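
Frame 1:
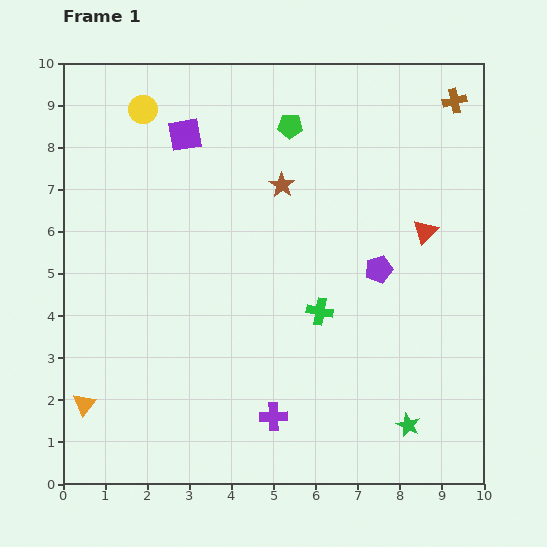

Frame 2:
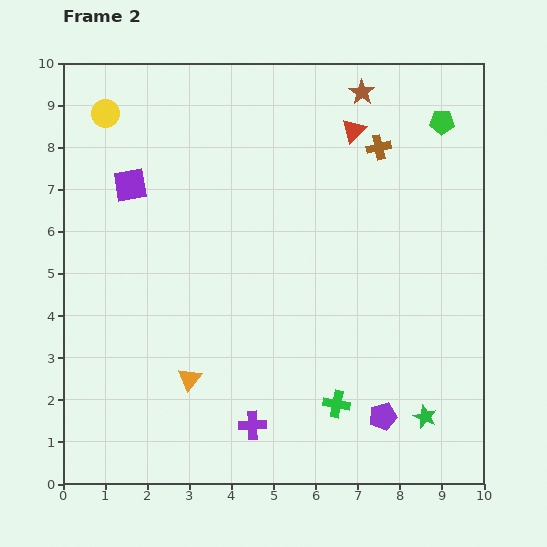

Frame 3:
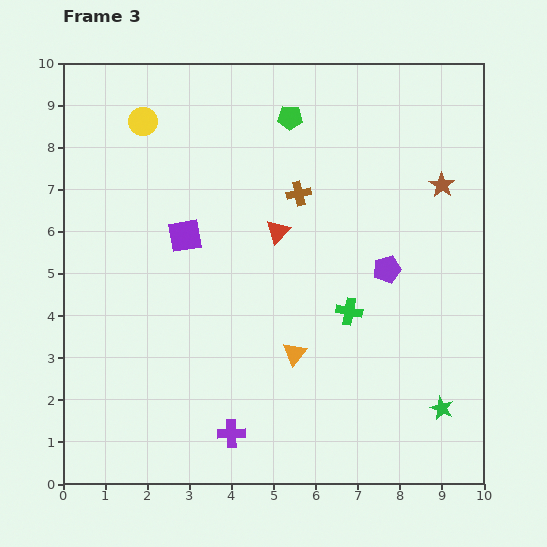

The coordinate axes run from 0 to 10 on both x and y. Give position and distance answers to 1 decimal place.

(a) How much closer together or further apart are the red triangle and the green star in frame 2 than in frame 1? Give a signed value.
+2.4

Distance in frame 1: 4.6. Distance in frame 2: 7.0.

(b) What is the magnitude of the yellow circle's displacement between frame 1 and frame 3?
0.3

The yellow circle moved from (1.9, 8.9) to (1.9, 8.6), a distance of √(0.0² + 0.3²) ≈ 0.3.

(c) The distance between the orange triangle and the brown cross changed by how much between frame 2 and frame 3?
-3.3

Distance in frame 2: 7.1. Distance in frame 3: 3.8.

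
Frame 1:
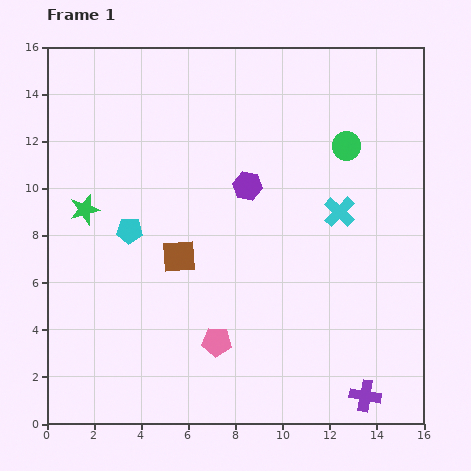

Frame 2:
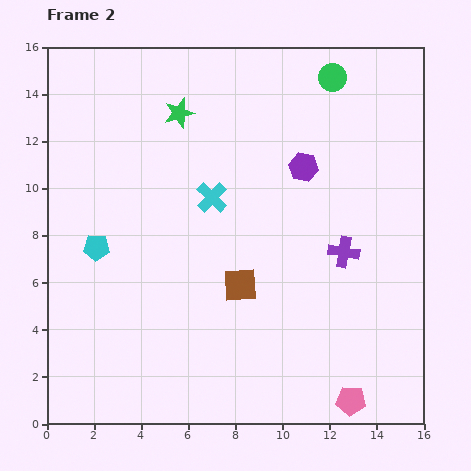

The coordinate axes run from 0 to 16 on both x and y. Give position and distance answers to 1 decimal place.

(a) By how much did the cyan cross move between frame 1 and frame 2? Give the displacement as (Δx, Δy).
(-5.4, 0.6)

The cyan cross was at (12.4, 9.0) in frame 1 and (7.0, 9.6) in frame 2.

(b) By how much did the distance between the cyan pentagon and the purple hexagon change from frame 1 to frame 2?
+4.1

Distance in frame 1: 5.3. Distance in frame 2: 9.4.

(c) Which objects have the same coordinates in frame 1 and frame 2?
none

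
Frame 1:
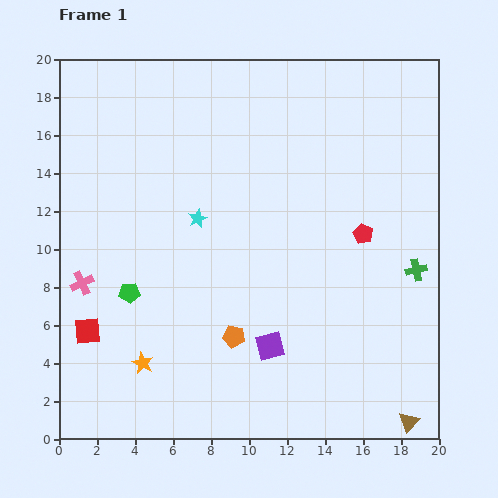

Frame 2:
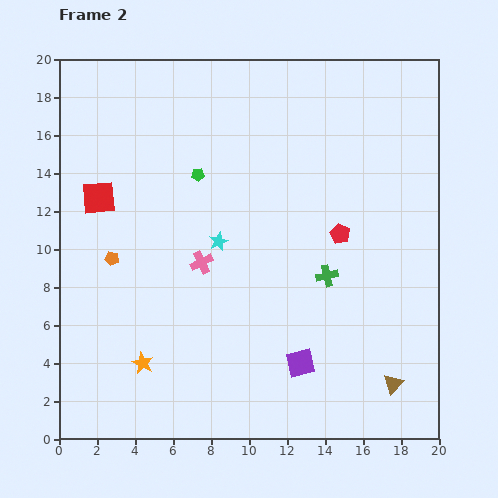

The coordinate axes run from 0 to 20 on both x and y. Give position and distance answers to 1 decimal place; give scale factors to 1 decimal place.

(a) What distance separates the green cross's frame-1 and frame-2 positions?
4.7

The green cross moved from (18.8, 8.9) to (14.1, 8.6), a distance of √(4.7² + 0.3²) ≈ 4.7.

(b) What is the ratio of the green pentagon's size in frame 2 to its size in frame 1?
0.6×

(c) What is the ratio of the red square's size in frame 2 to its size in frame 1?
1.3×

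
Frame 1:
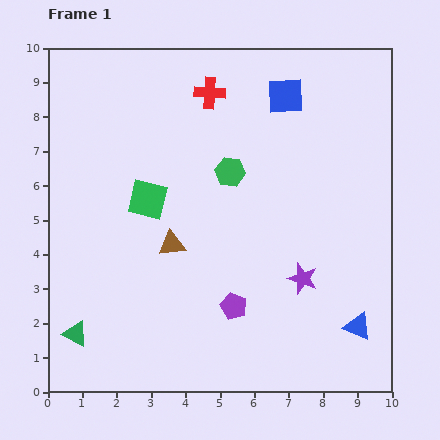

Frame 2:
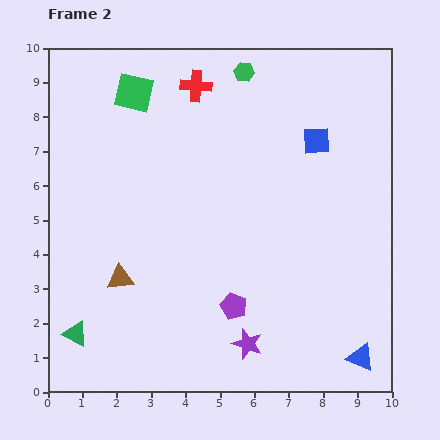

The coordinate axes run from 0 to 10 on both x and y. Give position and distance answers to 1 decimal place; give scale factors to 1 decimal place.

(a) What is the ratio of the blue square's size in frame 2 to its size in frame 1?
0.8×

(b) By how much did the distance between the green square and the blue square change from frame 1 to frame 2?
+0.5

Distance in frame 1: 5.0. Distance in frame 2: 5.5.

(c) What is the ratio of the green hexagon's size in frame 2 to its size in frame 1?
0.6×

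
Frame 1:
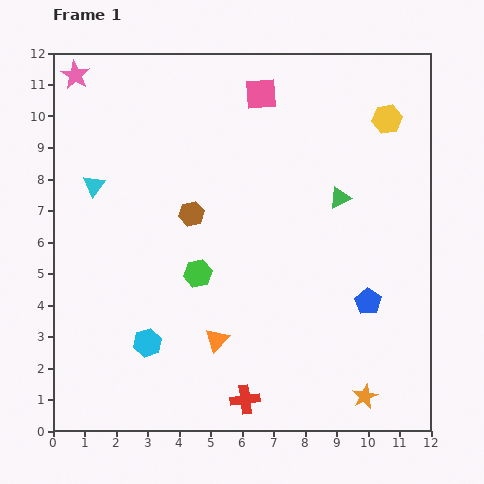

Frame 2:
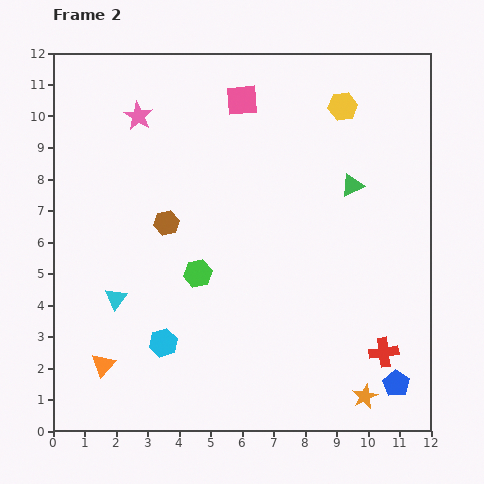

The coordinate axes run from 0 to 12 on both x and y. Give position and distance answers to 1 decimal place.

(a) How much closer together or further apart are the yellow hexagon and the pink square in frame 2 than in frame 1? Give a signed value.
-0.9

Distance in frame 1: 4.1. Distance in frame 2: 3.2.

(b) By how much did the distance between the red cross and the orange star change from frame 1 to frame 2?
-2.3

Distance in frame 1: 3.8. Distance in frame 2: 1.5.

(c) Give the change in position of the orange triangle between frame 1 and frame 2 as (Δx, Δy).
(-3.6, -0.8)

The orange triangle was at (5.2, 2.9) in frame 1 and (1.6, 2.1) in frame 2.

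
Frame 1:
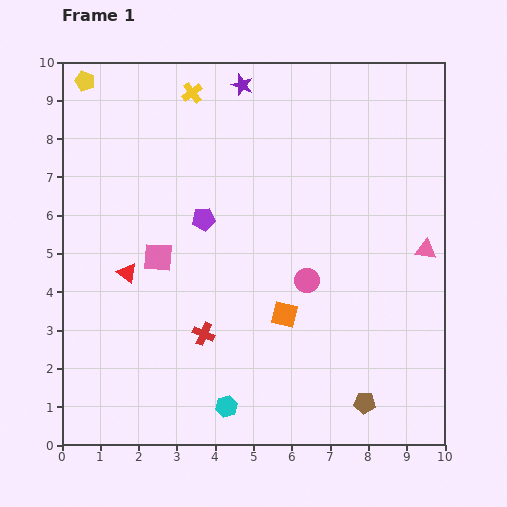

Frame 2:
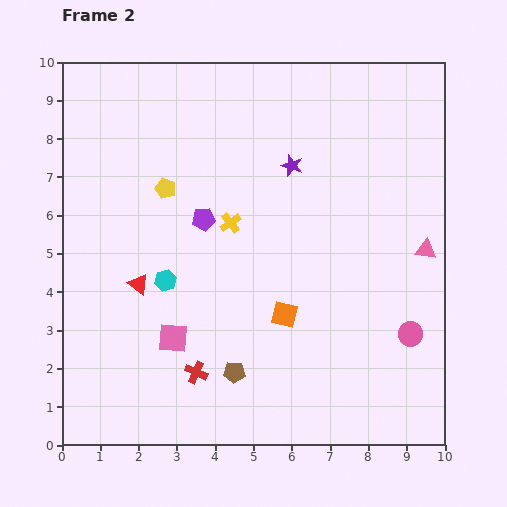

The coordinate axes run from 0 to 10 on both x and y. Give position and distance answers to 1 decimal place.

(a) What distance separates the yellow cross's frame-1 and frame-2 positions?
3.5

The yellow cross moved from (3.4, 9.2) to (4.4, 5.8), a distance of √(1.0² + 3.4²) ≈ 3.5.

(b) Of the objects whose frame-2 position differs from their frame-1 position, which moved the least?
the red triangle

(moved 0.4)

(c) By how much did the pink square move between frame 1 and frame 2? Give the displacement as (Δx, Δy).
(0.4, -2.1)

The pink square was at (2.5, 4.9) in frame 1 and (2.9, 2.8) in frame 2.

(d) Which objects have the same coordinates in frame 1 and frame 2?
the pink triangle, the purple pentagon, the orange square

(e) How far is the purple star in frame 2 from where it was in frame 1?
2.5

The purple star moved from (4.7, 9.4) to (6.0, 7.3), a distance of √(1.3² + 2.1²) ≈ 2.5.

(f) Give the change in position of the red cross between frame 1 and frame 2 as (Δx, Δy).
(-0.2, -1.0)

The red cross was at (3.7, 2.9) in frame 1 and (3.5, 1.9) in frame 2.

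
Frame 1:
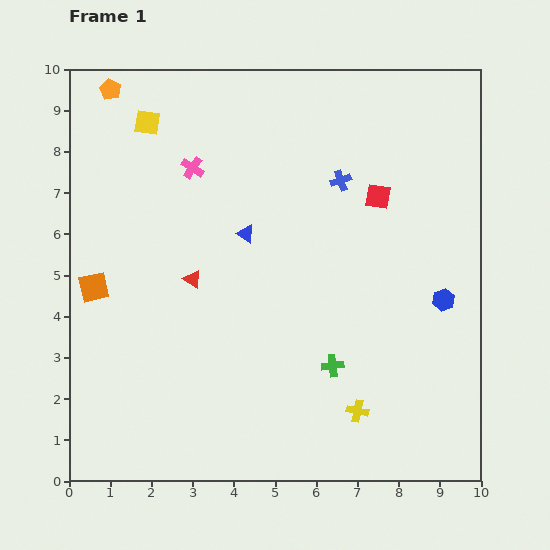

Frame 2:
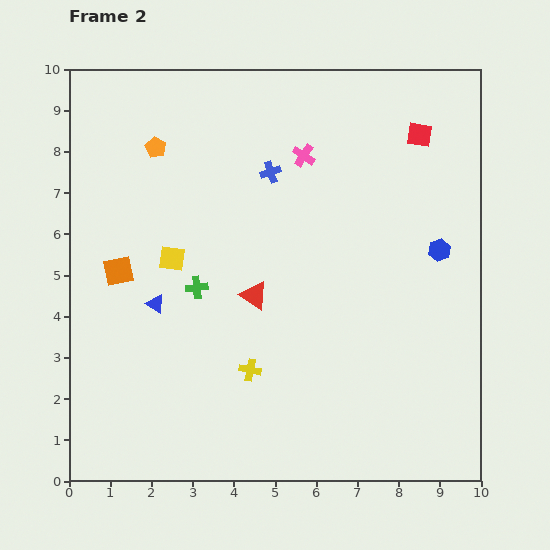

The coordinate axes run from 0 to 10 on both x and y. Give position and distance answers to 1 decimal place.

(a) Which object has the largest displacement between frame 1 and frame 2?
the green cross

(moved 3.8; next 3.4)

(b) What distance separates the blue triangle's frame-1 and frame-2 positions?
2.8

The blue triangle moved from (4.3, 6.0) to (2.1, 4.3), a distance of √(2.2² + 1.7²) ≈ 2.8.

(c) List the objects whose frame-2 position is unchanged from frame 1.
none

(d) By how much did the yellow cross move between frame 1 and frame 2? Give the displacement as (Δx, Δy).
(-2.6, 1.0)

The yellow cross was at (7.0, 1.7) in frame 1 and (4.4, 2.7) in frame 2.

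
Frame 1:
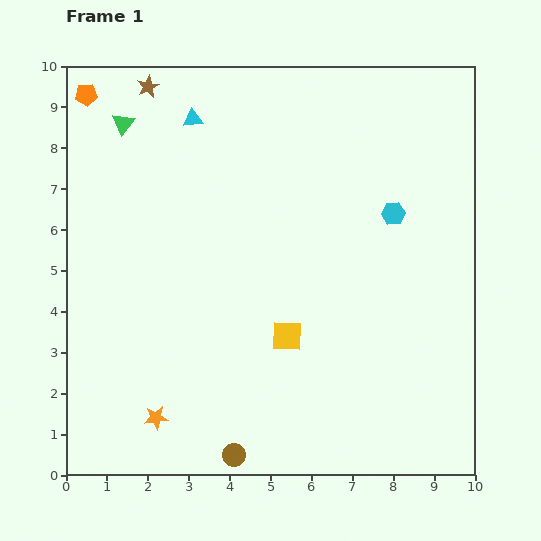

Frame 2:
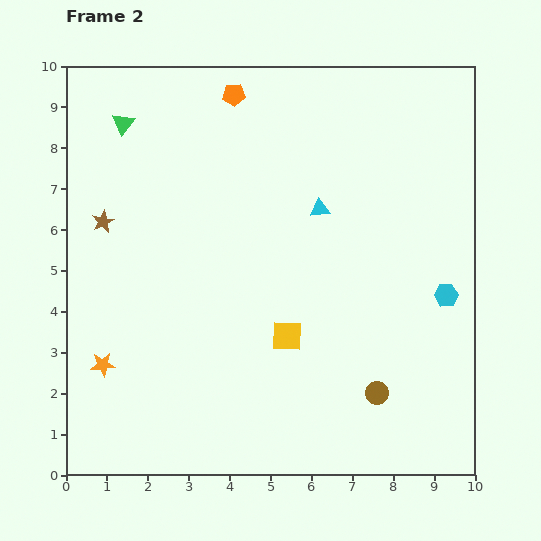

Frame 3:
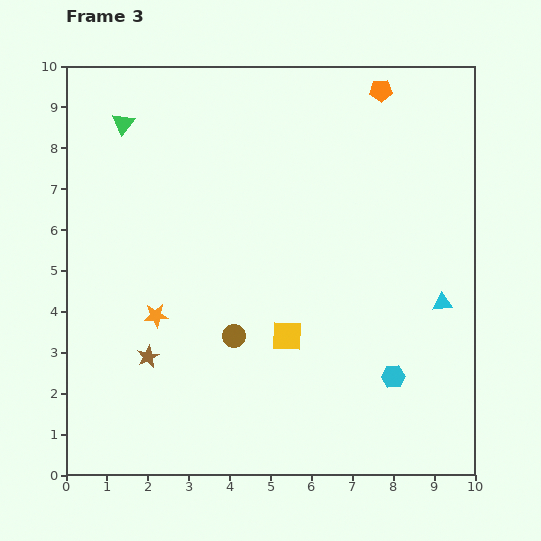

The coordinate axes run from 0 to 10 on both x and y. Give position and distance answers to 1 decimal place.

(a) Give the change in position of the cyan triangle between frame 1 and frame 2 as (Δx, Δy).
(3.1, -2.2)

The cyan triangle was at (3.1, 8.7) in frame 1 and (6.2, 6.5) in frame 2.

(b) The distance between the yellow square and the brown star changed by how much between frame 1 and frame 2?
-1.7

Distance in frame 1: 7.0. Distance in frame 2: 5.3.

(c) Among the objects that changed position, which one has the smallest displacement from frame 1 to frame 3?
the orange star

(moved 2.5)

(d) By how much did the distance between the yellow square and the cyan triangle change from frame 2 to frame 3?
+0.7

Distance in frame 2: 3.2. Distance in frame 3: 3.9.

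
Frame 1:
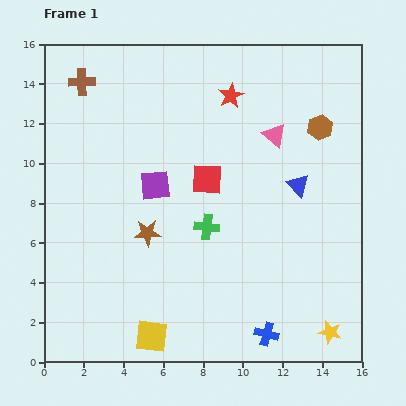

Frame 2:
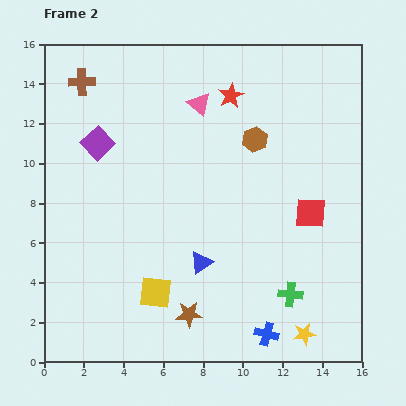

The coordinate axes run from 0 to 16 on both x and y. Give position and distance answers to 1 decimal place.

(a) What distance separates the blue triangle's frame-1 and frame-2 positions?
6.3

The blue triangle moved from (12.8, 8.9) to (7.9, 5.0), a distance of √(4.9² + 3.9²) ≈ 6.3.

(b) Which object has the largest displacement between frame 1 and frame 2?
the blue triangle

(moved 6.3; next 5.5)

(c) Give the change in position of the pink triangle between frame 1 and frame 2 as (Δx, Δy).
(-3.8, 1.6)

The pink triangle was at (11.6, 11.4) in frame 1 and (7.8, 13.0) in frame 2.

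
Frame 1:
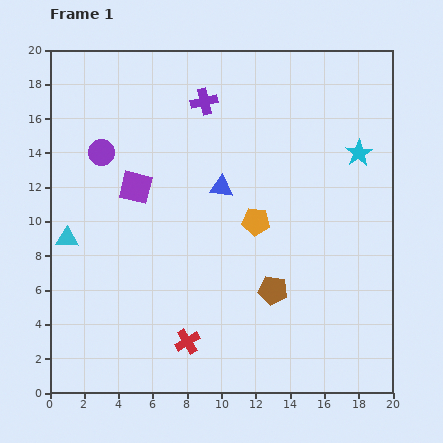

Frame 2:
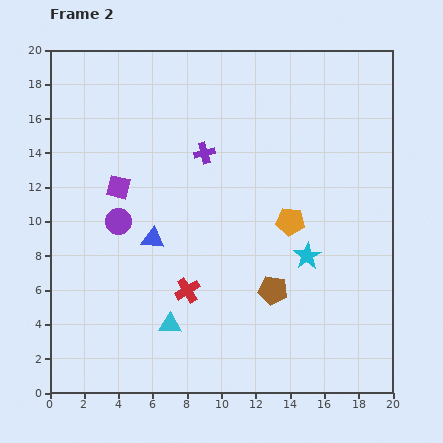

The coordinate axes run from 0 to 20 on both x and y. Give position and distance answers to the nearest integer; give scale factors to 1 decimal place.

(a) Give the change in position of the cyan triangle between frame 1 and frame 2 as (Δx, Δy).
(6, -5)

The cyan triangle was at (1, 9) in frame 1 and (7, 4) in frame 2.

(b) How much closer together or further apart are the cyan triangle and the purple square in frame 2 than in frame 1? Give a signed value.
+4

Distance in frame 1: 5. Distance in frame 2: 9.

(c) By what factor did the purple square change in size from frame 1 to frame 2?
0.7×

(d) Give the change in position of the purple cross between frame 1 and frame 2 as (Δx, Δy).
(0, -3)

The purple cross was at (9, 17) in frame 1 and (9, 14) in frame 2.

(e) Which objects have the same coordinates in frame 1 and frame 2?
the brown pentagon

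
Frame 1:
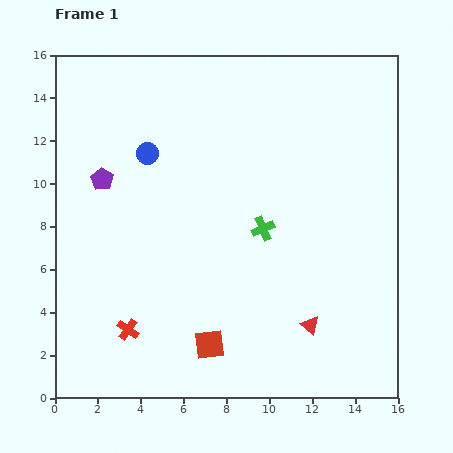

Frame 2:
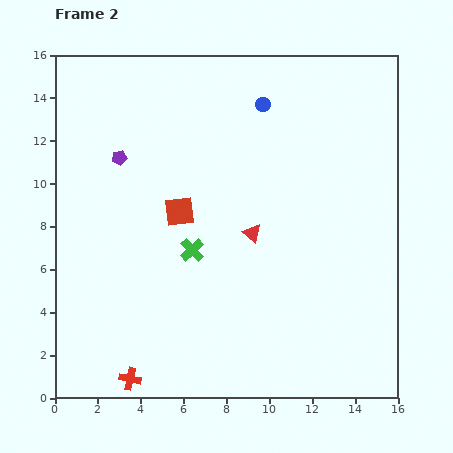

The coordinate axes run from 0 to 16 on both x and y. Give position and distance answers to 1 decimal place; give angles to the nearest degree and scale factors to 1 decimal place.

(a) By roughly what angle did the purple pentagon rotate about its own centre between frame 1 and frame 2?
29° clockwise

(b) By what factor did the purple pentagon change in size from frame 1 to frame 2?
0.7×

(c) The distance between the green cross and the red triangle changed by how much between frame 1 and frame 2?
-2.1

Distance in frame 1: 5.0. Distance in frame 2: 2.9.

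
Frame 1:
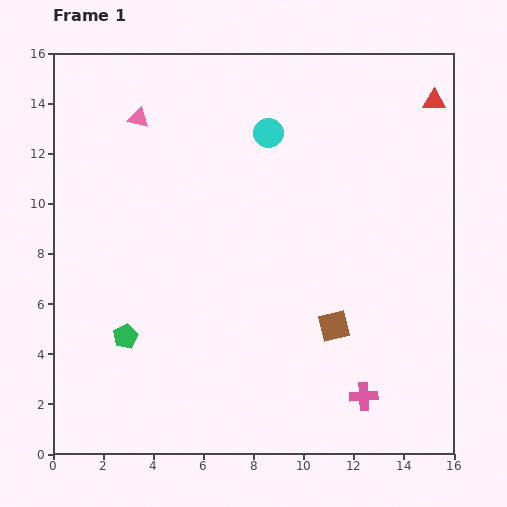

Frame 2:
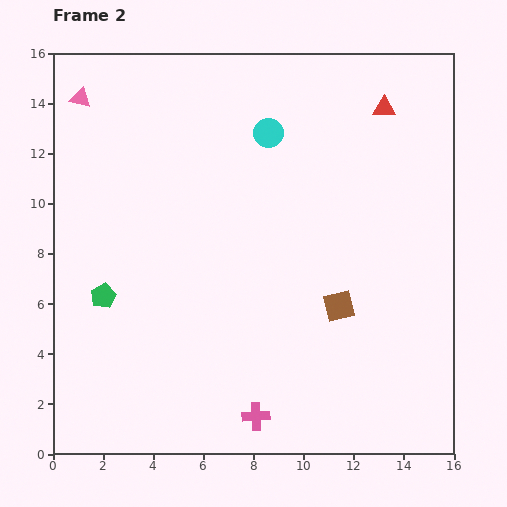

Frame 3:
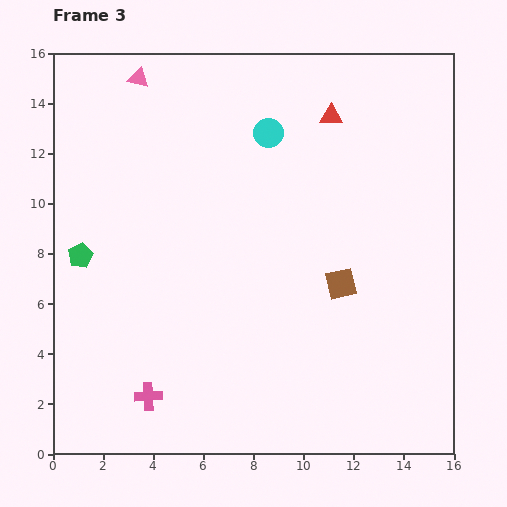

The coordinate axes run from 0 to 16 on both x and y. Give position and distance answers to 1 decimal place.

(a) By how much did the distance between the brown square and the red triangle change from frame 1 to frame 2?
-1.7

Distance in frame 1: 9.8. Distance in frame 2: 8.1.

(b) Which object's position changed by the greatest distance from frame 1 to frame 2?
the pink cross

(moved 4.4; next 2.4)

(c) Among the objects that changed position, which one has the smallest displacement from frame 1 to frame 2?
the brown square

(moved 0.8)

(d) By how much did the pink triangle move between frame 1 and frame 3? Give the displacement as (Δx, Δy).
(0.0, 1.6)

The pink triangle was at (3.4, 13.4) in frame 1 and (3.4, 15.0) in frame 3.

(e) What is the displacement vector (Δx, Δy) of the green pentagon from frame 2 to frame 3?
(-0.9, 1.6)

The green pentagon was at (2.0, 6.3) in frame 2 and (1.1, 7.9) in frame 3.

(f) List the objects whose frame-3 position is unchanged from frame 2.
the cyan circle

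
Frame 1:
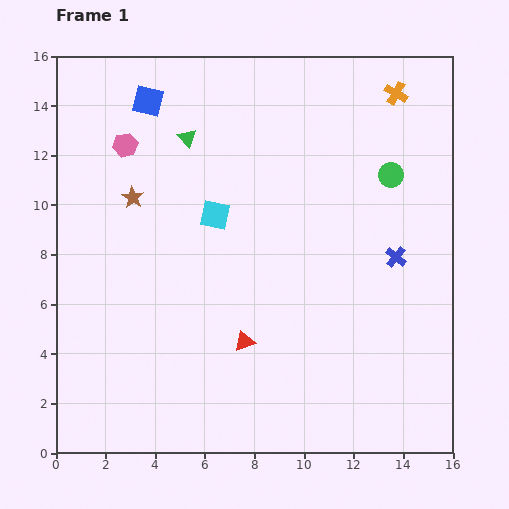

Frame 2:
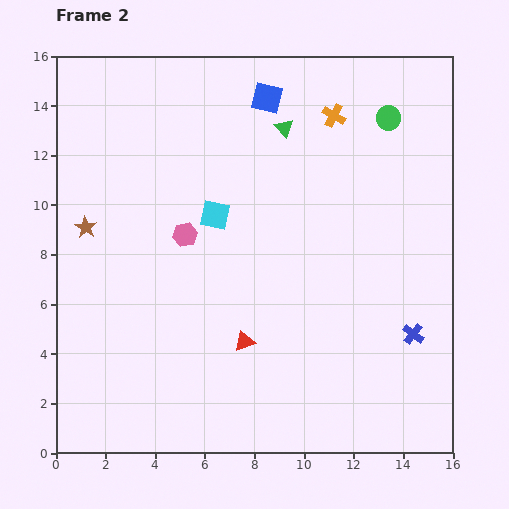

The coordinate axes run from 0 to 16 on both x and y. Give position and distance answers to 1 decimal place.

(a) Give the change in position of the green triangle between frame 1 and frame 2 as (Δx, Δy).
(3.9, 0.4)

The green triangle was at (5.3, 12.7) in frame 1 and (9.2, 13.1) in frame 2.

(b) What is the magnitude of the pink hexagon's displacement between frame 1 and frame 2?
4.3

The pink hexagon moved from (2.8, 12.4) to (5.2, 8.8), a distance of √(2.4² + 3.6²) ≈ 4.3.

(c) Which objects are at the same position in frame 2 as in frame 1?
the cyan square, the red triangle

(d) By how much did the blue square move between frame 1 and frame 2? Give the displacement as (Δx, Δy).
(4.8, 0.1)

The blue square was at (3.7, 14.2) in frame 1 and (8.5, 14.3) in frame 2.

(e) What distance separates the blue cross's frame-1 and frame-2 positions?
3.2

The blue cross moved from (13.7, 7.9) to (14.4, 4.8), a distance of √(0.7² + 3.1²) ≈ 3.2.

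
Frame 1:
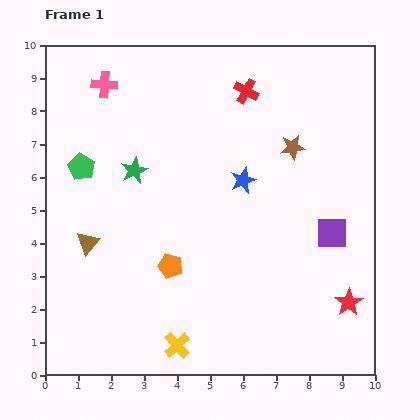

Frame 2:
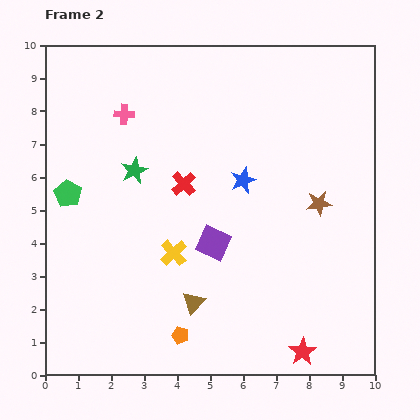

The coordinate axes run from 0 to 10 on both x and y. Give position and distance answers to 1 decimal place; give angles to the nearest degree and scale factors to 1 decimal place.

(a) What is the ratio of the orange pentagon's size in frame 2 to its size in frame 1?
0.7×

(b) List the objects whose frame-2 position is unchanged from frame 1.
the blue star, the green star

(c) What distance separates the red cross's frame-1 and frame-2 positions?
3.4

The red cross moved from (6.1, 8.6) to (4.2, 5.8), a distance of √(1.9² + 2.8²) ≈ 3.4.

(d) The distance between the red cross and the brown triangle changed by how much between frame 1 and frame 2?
-3.0

Distance in frame 1: 6.6. Distance in frame 2: 3.6.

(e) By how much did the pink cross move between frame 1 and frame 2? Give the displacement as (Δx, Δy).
(0.6, -0.9)

The pink cross was at (1.8, 8.8) in frame 1 and (2.4, 7.9) in frame 2.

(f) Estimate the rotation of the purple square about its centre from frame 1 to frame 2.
25° clockwise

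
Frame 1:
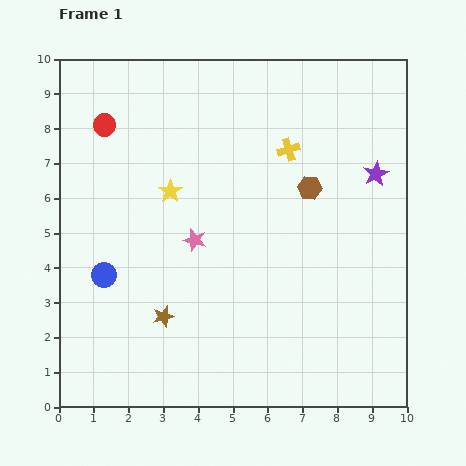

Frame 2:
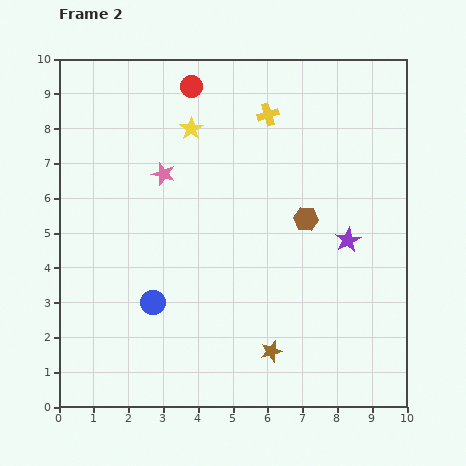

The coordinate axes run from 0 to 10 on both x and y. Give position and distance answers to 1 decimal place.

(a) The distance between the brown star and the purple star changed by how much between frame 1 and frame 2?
-3.4

Distance in frame 1: 7.3. Distance in frame 2: 3.9.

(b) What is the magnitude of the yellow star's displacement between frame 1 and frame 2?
1.9

The yellow star moved from (3.2, 6.2) to (3.8, 8.0), a distance of √(0.6² + 1.8²) ≈ 1.9.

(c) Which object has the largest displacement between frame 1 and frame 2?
the brown star

(moved 3.3; next 2.7)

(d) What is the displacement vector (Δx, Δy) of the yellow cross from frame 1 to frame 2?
(-0.6, 1.0)

The yellow cross was at (6.6, 7.4) in frame 1 and (6.0, 8.4) in frame 2.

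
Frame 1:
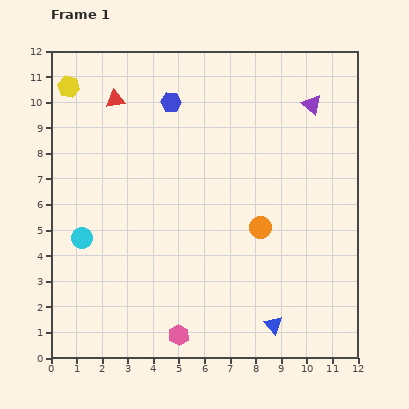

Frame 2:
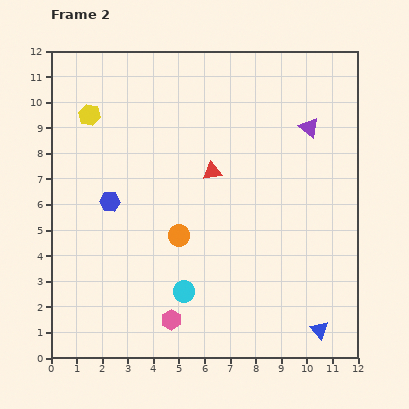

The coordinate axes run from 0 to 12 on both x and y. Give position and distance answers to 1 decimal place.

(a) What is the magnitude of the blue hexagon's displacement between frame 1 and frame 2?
4.6

The blue hexagon moved from (4.7, 10.0) to (2.3, 6.1), a distance of √(2.4² + 3.9²) ≈ 4.6.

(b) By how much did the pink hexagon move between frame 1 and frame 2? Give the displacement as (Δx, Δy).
(-0.3, 0.6)

The pink hexagon was at (5.0, 0.9) in frame 1 and (4.7, 1.5) in frame 2.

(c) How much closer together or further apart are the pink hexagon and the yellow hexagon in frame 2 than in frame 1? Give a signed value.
-2.0

Distance in frame 1: 10.6. Distance in frame 2: 8.6.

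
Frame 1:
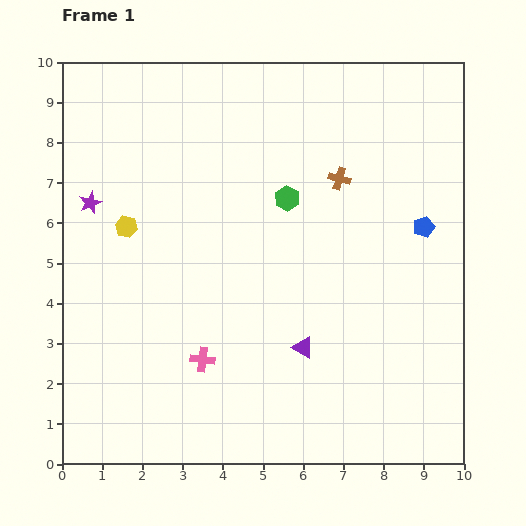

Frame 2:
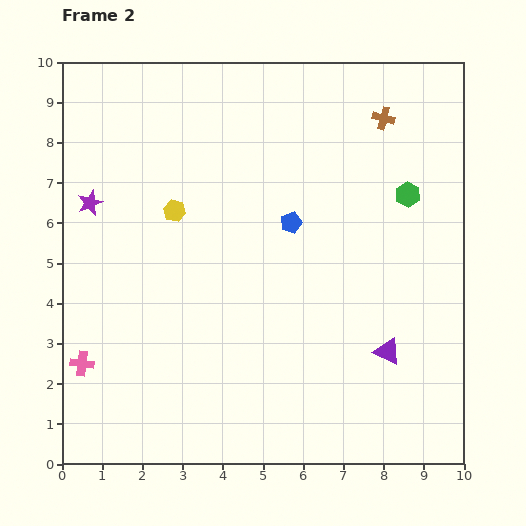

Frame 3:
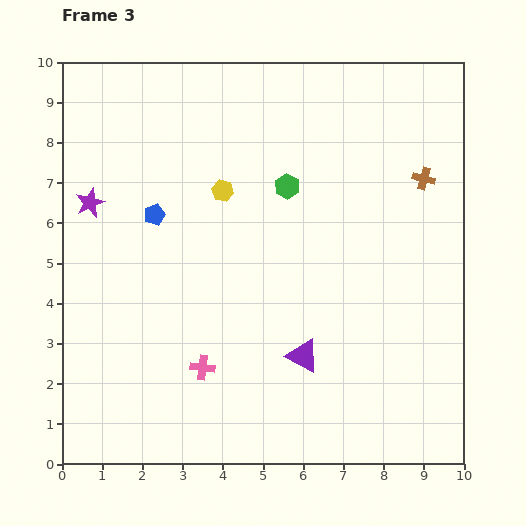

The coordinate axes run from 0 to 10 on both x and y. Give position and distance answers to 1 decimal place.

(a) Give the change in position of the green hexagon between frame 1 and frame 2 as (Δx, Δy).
(3.0, 0.1)

The green hexagon was at (5.6, 6.6) in frame 1 and (8.6, 6.7) in frame 2.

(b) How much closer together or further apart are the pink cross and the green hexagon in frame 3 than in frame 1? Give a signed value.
+0.5

Distance in frame 1: 4.5. Distance in frame 3: 5.0.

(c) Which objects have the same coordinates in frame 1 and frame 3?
the purple star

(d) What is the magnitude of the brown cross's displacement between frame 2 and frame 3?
1.8

The brown cross moved from (8.0, 8.6) to (9.0, 7.1), a distance of √(1.0² + 1.5²) ≈ 1.8.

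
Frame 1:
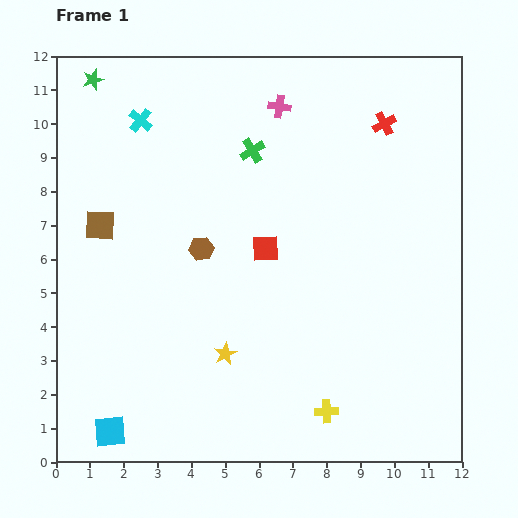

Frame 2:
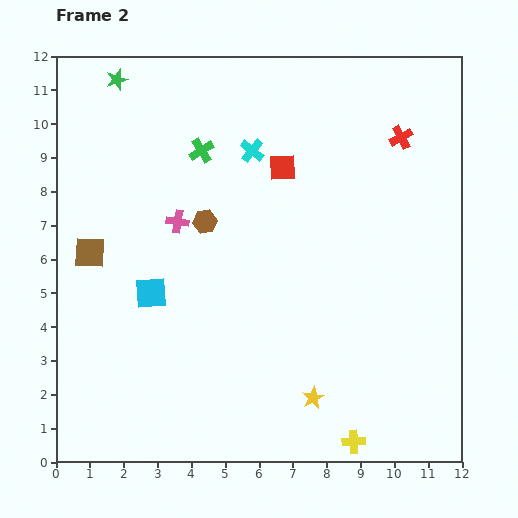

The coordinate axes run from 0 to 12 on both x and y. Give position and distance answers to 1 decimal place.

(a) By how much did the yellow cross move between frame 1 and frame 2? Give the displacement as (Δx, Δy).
(0.8, -0.9)

The yellow cross was at (8.0, 1.5) in frame 1 and (8.8, 0.6) in frame 2.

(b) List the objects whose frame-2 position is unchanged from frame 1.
none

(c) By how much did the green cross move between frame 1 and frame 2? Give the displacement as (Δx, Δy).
(-1.5, 0.0)

The green cross was at (5.8, 9.2) in frame 1 and (4.3, 9.2) in frame 2.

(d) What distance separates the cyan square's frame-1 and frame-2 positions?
4.3

The cyan square moved from (1.6, 0.9) to (2.8, 5.0), a distance of √(1.2² + 4.1²) ≈ 4.3.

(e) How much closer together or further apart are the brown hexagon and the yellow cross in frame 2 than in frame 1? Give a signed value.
+1.7

Distance in frame 1: 6.1. Distance in frame 2: 7.8.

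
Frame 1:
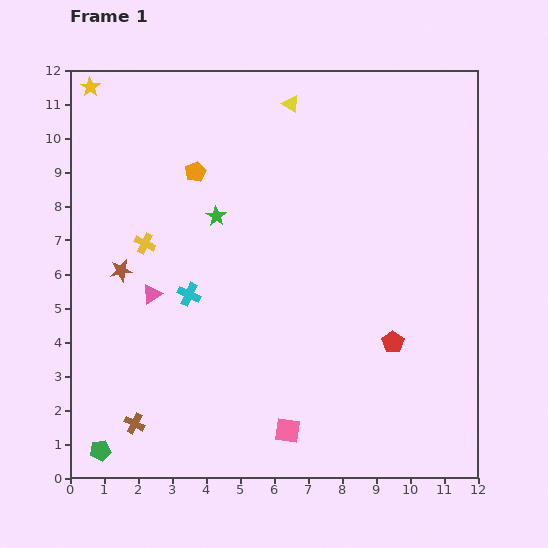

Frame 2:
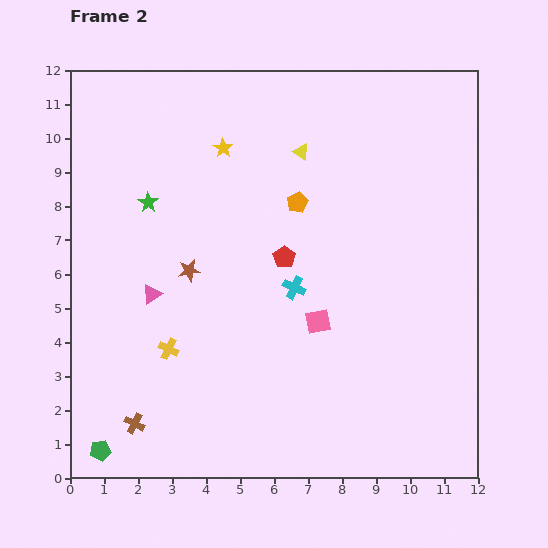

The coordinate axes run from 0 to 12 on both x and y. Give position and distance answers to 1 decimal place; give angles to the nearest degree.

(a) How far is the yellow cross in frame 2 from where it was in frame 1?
3.2

The yellow cross moved from (2.2, 6.9) to (2.9, 3.8), a distance of √(0.7² + 3.1²) ≈ 3.2.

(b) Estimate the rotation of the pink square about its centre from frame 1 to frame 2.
20° counter-clockwise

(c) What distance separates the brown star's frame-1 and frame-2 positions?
2.0

The brown star moved from (1.5, 6.1) to (3.5, 6.1), a distance of √(2.0² + 0.0²) ≈ 2.0.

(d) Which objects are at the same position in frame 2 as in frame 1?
the brown cross, the green pentagon, the pink triangle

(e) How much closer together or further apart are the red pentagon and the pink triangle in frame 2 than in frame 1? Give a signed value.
-3.1

Distance in frame 1: 7.2. Distance in frame 2: 4.1.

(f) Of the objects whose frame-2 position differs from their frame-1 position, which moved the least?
the yellow triangle

(moved 1.4)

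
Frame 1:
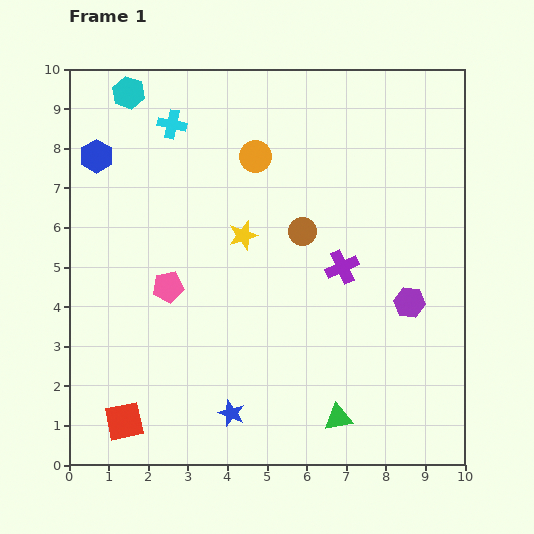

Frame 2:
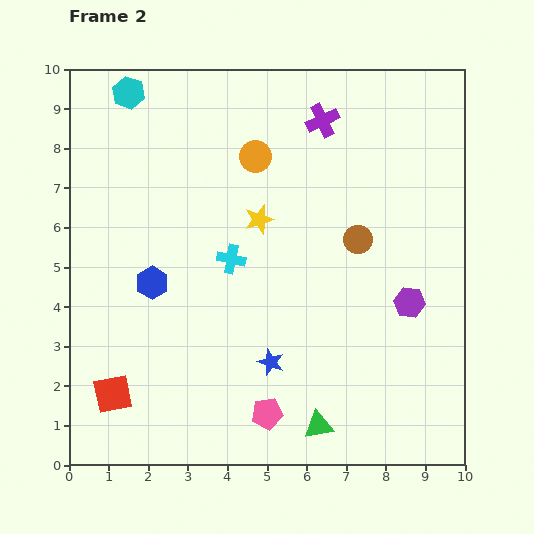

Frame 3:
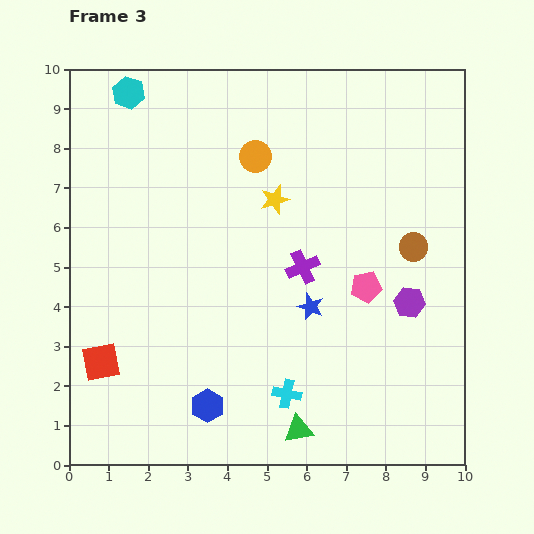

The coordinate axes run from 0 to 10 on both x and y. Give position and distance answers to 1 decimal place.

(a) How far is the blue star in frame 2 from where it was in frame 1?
1.6

The blue star moved from (4.1, 1.3) to (5.1, 2.6), a distance of √(1.0² + 1.3²) ≈ 1.6.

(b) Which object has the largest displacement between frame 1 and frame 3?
the cyan cross

(moved 7.4; next 6.9)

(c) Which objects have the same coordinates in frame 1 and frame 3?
the purple hexagon, the cyan hexagon, the orange circle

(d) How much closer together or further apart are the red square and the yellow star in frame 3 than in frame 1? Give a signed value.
+0.4

Distance in frame 1: 5.6. Distance in frame 3: 6.0.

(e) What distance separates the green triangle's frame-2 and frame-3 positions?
0.5

The green triangle moved from (6.3, 1.0) to (5.8, 0.9), a distance of √(0.5² + 0.1²) ≈ 0.5.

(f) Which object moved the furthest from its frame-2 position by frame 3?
the pink pentagon

(moved 4.1; next 3.7)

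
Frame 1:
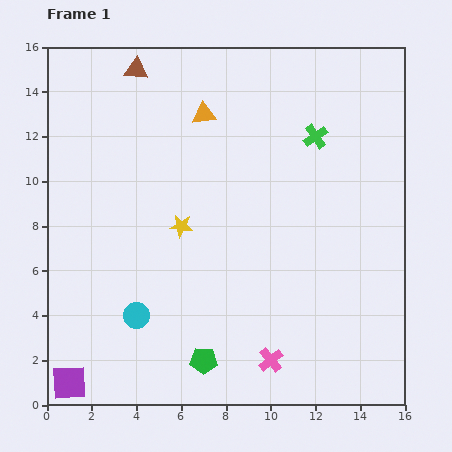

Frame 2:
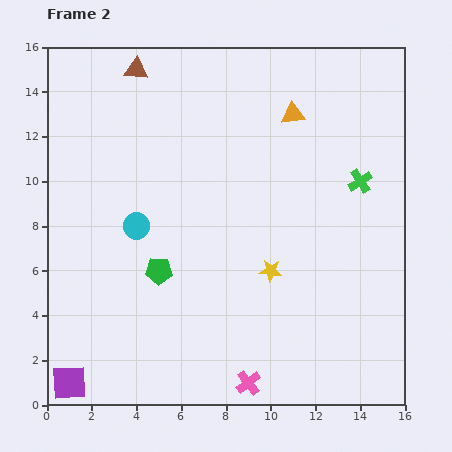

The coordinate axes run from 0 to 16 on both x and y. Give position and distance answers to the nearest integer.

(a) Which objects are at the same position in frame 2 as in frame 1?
the brown triangle, the purple square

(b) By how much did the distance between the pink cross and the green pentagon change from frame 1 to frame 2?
+3

Distance in frame 1: 3. Distance in frame 2: 6.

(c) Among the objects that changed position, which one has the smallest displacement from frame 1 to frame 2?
the pink cross

(moved 1)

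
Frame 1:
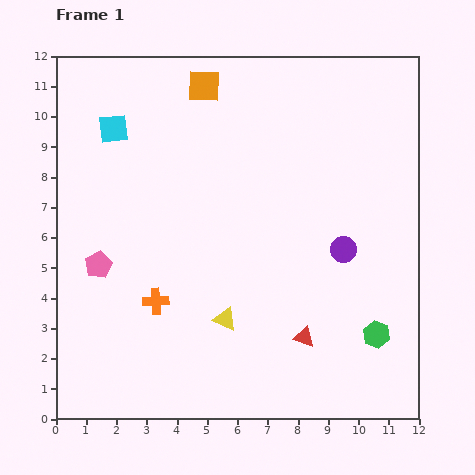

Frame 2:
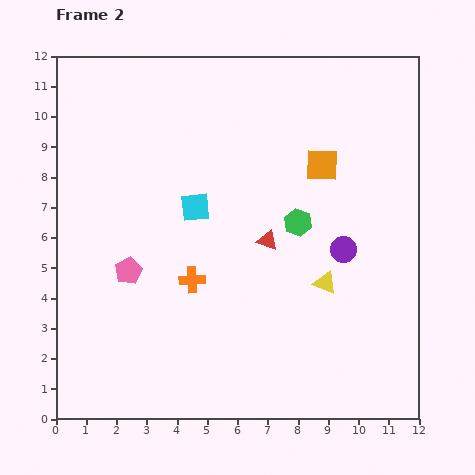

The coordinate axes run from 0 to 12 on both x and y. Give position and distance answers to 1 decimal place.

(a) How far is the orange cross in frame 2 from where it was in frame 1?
1.4

The orange cross moved from (3.3, 3.9) to (4.5, 4.6), a distance of √(1.2² + 0.7²) ≈ 1.4.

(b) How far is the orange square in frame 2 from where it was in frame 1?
4.7

The orange square moved from (4.9, 11.0) to (8.8, 8.4), a distance of √(3.9² + 2.6²) ≈ 4.7.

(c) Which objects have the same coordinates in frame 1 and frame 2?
the purple circle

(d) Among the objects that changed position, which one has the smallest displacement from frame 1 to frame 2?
the pink pentagon

(moved 1.0)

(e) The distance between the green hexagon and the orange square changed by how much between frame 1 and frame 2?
-7.9

Distance in frame 1: 10.0. Distance in frame 2: 2.1.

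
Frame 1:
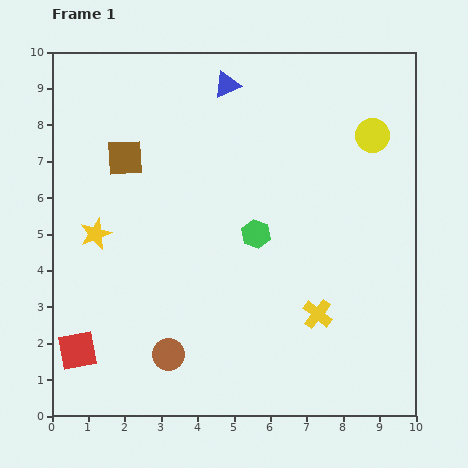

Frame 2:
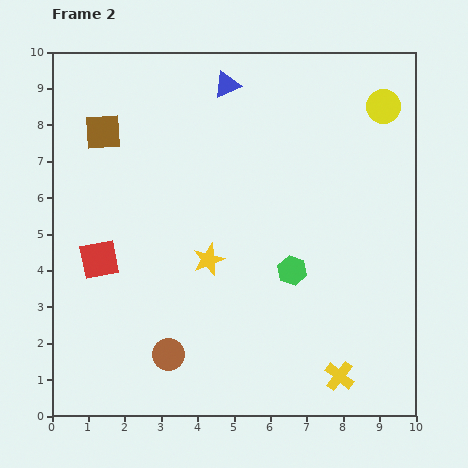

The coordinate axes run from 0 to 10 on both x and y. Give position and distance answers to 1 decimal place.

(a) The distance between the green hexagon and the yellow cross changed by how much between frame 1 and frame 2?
+0.4

Distance in frame 1: 2.8. Distance in frame 2: 3.2.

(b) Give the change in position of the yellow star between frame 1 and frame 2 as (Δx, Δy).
(3.1, -0.7)

The yellow star was at (1.2, 5.0) in frame 1 and (4.3, 4.3) in frame 2.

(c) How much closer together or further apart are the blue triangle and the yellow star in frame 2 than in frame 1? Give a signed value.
-0.7

Distance in frame 1: 5.5. Distance in frame 2: 4.8.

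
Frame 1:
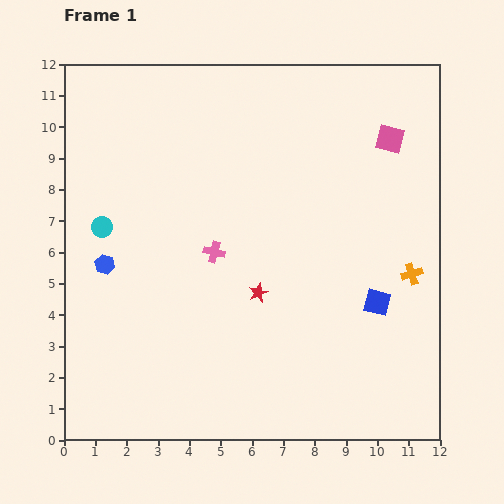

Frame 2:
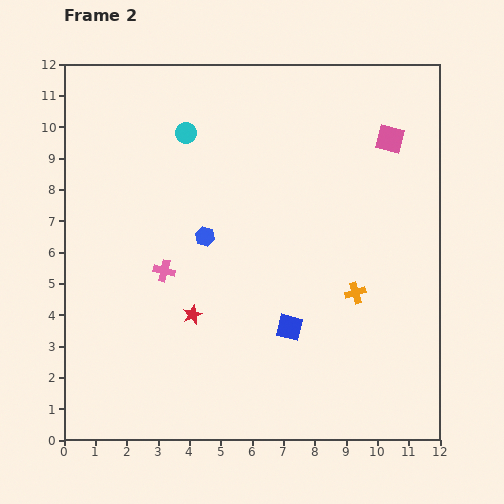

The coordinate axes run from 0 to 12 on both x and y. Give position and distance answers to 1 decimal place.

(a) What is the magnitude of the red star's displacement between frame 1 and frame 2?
2.2

The red star moved from (6.2, 4.7) to (4.1, 4.0), a distance of √(2.1² + 0.7²) ≈ 2.2.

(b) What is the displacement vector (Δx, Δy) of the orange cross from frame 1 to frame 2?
(-1.8, -0.6)

The orange cross was at (11.1, 5.3) in frame 1 and (9.3, 4.7) in frame 2.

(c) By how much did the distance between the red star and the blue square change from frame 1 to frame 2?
-0.7

Distance in frame 1: 3.8. Distance in frame 2: 3.1.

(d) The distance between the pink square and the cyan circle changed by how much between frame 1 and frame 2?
-3.1

Distance in frame 1: 9.6. Distance in frame 2: 6.5.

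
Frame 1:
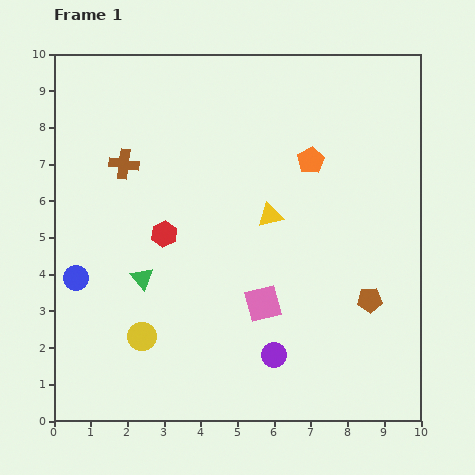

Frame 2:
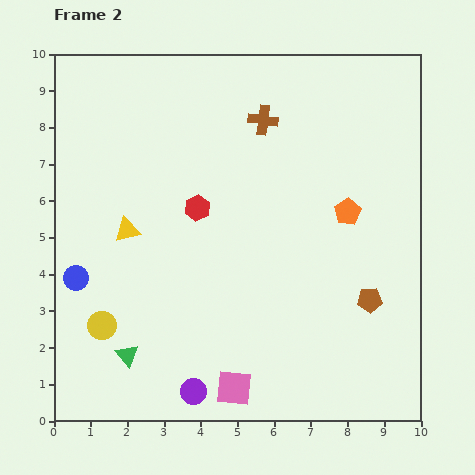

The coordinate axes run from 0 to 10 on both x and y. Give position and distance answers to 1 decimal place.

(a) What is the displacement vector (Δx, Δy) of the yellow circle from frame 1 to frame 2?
(-1.1, 0.3)

The yellow circle was at (2.4, 2.3) in frame 1 and (1.3, 2.6) in frame 2.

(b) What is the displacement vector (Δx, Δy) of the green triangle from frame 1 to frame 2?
(-0.4, -2.1)

The green triangle was at (2.4, 3.9) in frame 1 and (2.0, 1.8) in frame 2.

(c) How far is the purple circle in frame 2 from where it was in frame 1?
2.4

The purple circle moved from (6.0, 1.8) to (3.8, 0.8), a distance of √(2.2² + 1.0²) ≈ 2.4.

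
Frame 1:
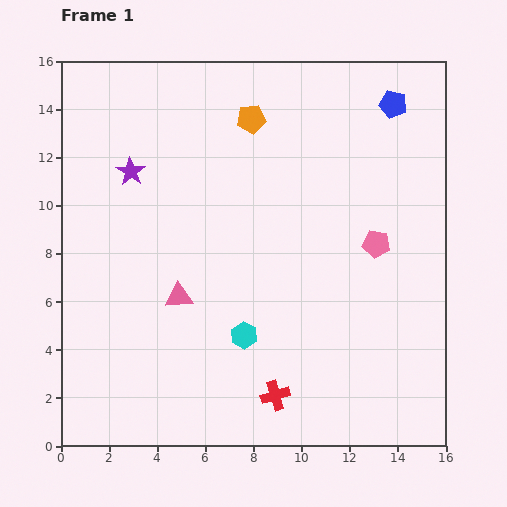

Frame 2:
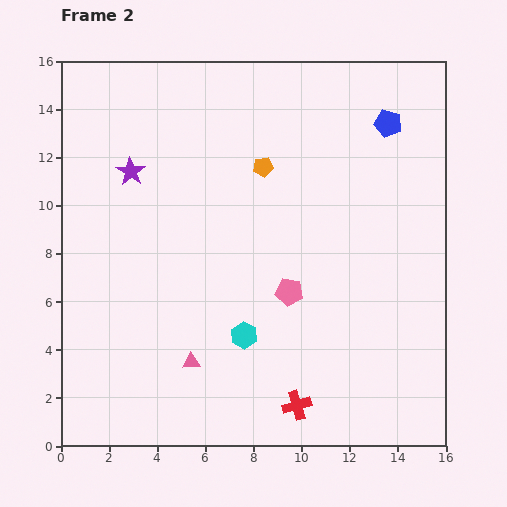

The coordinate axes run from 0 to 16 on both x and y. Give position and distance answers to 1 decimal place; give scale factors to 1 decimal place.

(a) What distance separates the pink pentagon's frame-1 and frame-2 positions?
4.1

The pink pentagon moved from (13.1, 8.4) to (9.5, 6.4), a distance of √(3.6² + 2.0²) ≈ 4.1.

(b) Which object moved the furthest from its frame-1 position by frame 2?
the pink pentagon

(moved 4.1; next 2.7)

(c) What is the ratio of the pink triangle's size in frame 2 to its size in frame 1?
0.7×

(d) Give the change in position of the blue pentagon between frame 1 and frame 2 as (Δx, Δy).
(-0.2, -0.8)

The blue pentagon was at (13.8, 14.2) in frame 1 and (13.6, 13.4) in frame 2.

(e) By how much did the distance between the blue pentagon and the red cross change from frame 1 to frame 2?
-0.8

Distance in frame 1: 13.1. Distance in frame 2: 12.3.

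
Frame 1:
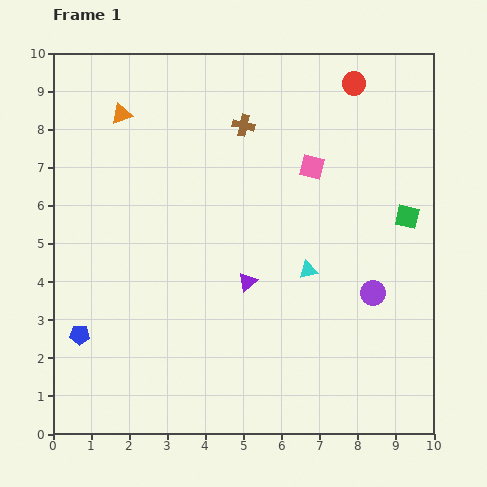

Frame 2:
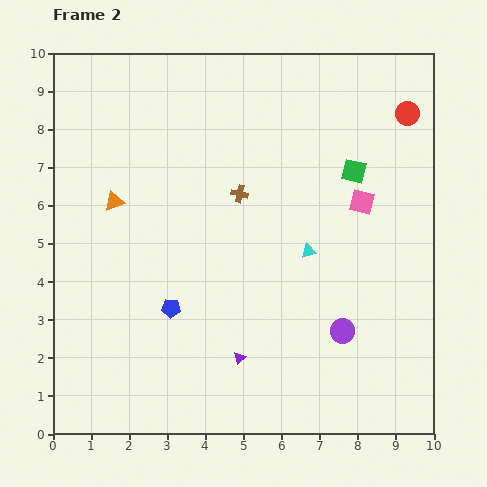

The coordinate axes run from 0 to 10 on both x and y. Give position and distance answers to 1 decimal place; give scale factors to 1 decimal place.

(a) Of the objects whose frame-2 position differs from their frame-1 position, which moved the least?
the cyan triangle

(moved 0.5)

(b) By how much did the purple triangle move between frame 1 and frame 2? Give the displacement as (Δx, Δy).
(-0.2, -2.0)

The purple triangle was at (5.1, 4.0) in frame 1 and (4.9, 2.0) in frame 2.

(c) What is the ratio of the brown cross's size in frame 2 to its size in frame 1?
0.8×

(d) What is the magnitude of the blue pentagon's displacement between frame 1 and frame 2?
2.5

The blue pentagon moved from (0.7, 2.6) to (3.1, 3.3), a distance of √(2.4² + 0.7²) ≈ 2.5.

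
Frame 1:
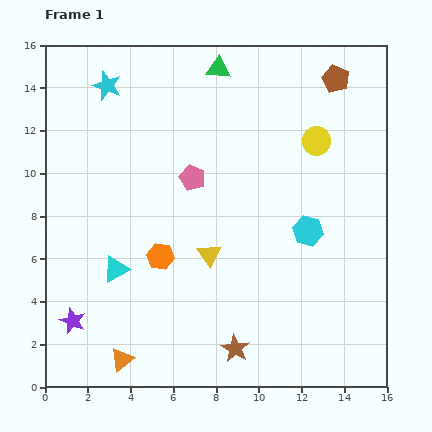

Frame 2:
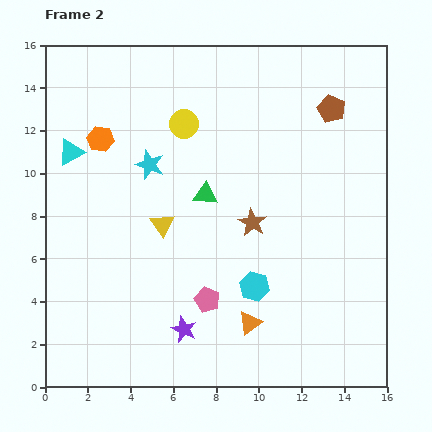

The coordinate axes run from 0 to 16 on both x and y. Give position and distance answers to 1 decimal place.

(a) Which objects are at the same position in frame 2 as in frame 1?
none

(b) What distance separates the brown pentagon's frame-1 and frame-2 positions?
1.4

The brown pentagon moved from (13.6, 14.4) to (13.4, 13.0), a distance of √(0.2² + 1.4²) ≈ 1.4.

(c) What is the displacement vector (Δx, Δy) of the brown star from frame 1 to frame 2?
(0.8, 5.9)

The brown star was at (8.9, 1.8) in frame 1 and (9.7, 7.7) in frame 2.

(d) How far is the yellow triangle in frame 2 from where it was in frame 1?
2.6

The yellow triangle moved from (7.7, 6.2) to (5.5, 7.6), a distance of √(2.2² + 1.4²) ≈ 2.6.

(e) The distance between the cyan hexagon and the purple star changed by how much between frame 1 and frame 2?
-7.9

Distance in frame 1: 11.8. Distance in frame 2: 3.9.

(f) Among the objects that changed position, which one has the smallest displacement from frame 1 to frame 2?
the brown pentagon

(moved 1.4)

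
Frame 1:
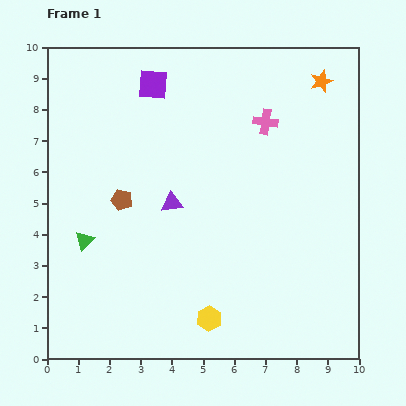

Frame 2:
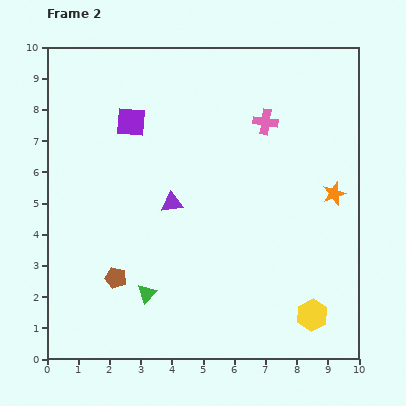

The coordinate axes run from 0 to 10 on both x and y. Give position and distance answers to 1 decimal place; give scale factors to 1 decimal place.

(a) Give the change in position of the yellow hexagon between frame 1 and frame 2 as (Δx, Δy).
(3.3, 0.1)

The yellow hexagon was at (5.2, 1.3) in frame 1 and (8.5, 1.4) in frame 2.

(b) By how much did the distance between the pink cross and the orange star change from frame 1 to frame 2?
+1.0

Distance in frame 1: 2.2. Distance in frame 2: 3.2.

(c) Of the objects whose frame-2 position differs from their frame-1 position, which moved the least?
the purple square

(moved 1.4)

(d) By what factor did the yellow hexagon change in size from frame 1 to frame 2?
1.3×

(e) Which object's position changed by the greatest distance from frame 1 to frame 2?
the orange star

(moved 3.6; next 3.3)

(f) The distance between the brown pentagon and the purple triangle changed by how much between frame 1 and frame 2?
+1.4

Distance in frame 1: 1.6. Distance in frame 2: 3.0.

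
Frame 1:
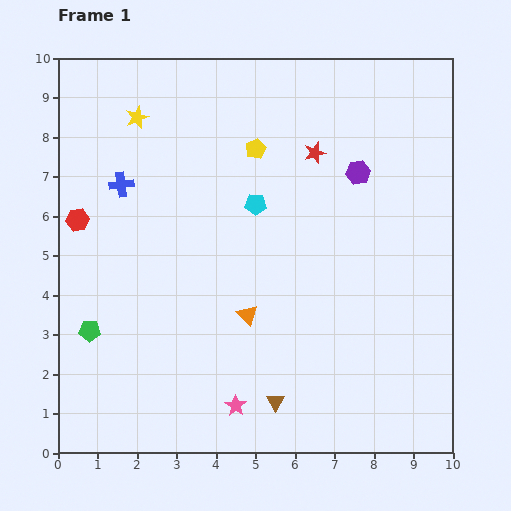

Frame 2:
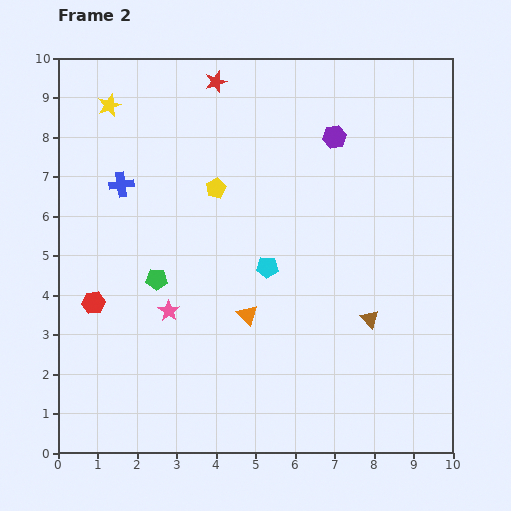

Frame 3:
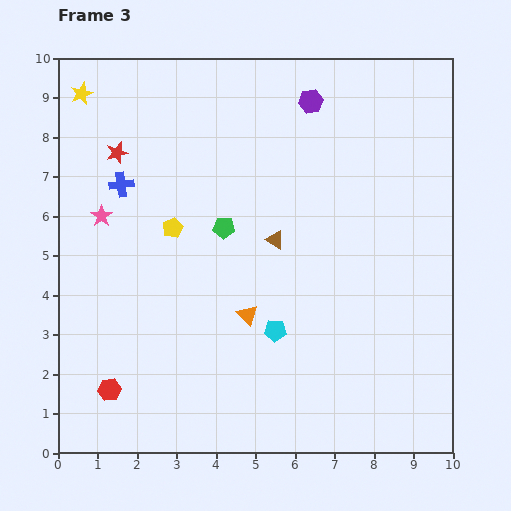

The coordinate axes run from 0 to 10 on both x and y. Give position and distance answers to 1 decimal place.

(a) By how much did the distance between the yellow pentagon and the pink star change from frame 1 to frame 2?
-3.2

Distance in frame 1: 6.5. Distance in frame 2: 3.3.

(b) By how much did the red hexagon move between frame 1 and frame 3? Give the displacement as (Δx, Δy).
(0.8, -4.3)

The red hexagon was at (0.5, 5.9) in frame 1 and (1.3, 1.6) in frame 3.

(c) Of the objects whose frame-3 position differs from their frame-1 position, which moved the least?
the yellow star

(moved 1.5)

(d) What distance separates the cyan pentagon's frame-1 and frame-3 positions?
3.2

The cyan pentagon moved from (5.0, 6.3) to (5.5, 3.1), a distance of √(0.5² + 3.2²) ≈ 3.2.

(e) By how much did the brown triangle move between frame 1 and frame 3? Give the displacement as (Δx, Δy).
(0.0, 4.1)

The brown triangle was at (5.5, 1.3) in frame 1 and (5.5, 5.4) in frame 3.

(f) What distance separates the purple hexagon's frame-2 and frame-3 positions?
1.1

The purple hexagon moved from (7.0, 8.0) to (6.4, 8.9), a distance of √(0.6² + 0.9²) ≈ 1.1.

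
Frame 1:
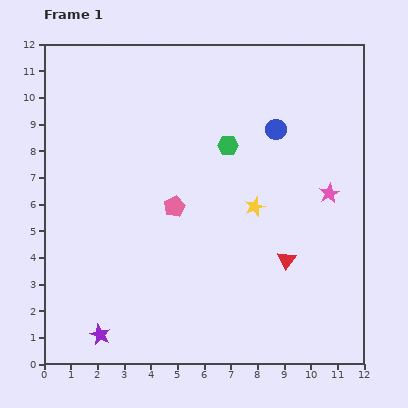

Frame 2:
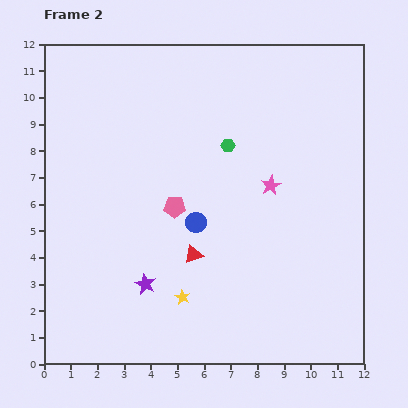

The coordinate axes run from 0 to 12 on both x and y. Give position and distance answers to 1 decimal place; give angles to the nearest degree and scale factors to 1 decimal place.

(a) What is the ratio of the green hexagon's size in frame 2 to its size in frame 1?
0.7×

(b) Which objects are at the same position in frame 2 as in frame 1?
the green hexagon, the pink pentagon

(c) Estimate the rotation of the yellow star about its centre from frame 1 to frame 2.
23° counter-clockwise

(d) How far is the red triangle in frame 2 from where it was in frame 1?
3.5

The red triangle moved from (9.1, 3.9) to (5.6, 4.1), a distance of √(3.5² + 0.2²) ≈ 3.5.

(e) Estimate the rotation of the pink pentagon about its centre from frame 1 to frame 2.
26° clockwise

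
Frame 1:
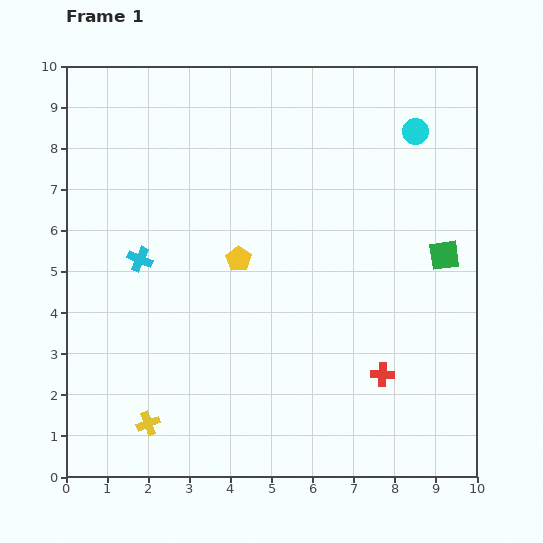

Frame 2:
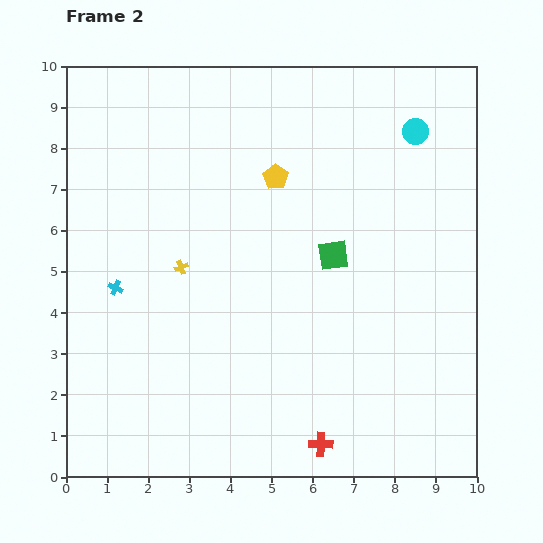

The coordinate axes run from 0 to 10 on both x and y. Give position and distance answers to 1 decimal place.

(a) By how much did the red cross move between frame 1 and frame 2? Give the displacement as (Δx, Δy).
(-1.5, -1.7)

The red cross was at (7.7, 2.5) in frame 1 and (6.2, 0.8) in frame 2.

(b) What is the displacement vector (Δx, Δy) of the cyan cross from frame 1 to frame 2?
(-0.6, -0.7)

The cyan cross was at (1.8, 5.3) in frame 1 and (1.2, 4.6) in frame 2.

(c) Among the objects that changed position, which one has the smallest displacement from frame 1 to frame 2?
the cyan cross

(moved 0.9)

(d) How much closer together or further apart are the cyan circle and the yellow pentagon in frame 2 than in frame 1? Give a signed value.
-1.7

Distance in frame 1: 5.3. Distance in frame 2: 3.6.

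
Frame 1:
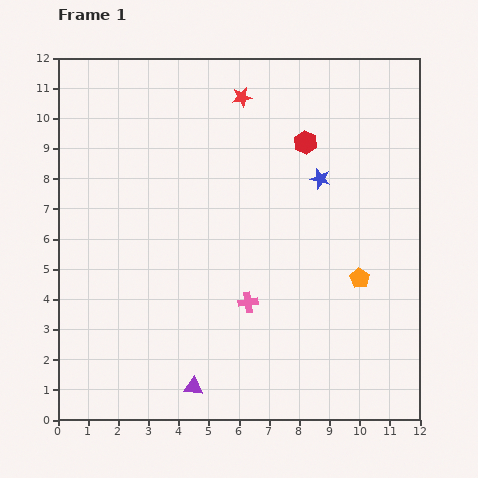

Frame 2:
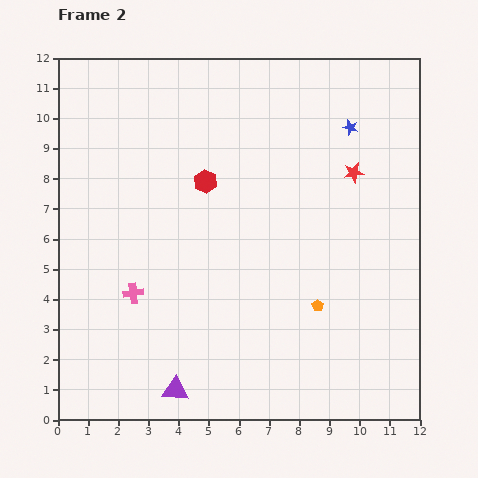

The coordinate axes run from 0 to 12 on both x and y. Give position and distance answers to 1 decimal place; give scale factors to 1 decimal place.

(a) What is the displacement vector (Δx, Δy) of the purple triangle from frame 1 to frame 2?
(-0.6, -0.1)

The purple triangle was at (4.5, 1.1) in frame 1 and (3.9, 1.0) in frame 2.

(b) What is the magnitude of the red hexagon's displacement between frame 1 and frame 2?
3.5

The red hexagon moved from (8.2, 9.2) to (4.9, 7.9), a distance of √(3.3² + 1.3²) ≈ 3.5.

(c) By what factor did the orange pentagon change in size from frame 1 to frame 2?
0.6×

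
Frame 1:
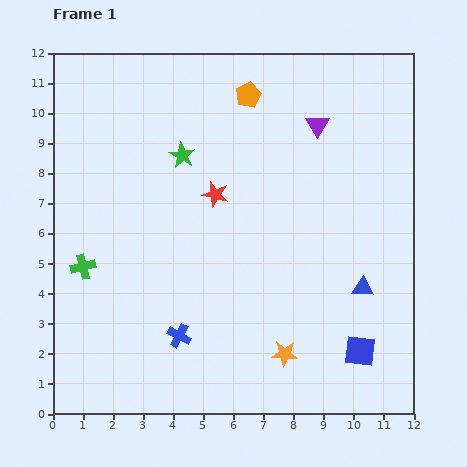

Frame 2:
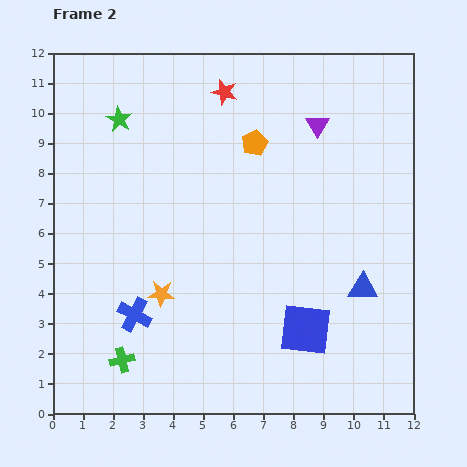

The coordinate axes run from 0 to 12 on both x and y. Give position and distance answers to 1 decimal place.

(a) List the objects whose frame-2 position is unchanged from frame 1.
the purple triangle, the blue triangle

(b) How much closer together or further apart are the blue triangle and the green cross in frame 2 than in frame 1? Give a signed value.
-0.9

Distance in frame 1: 9.3. Distance in frame 2: 8.4.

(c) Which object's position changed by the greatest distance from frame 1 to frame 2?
the orange star

(moved 4.6; next 3.4)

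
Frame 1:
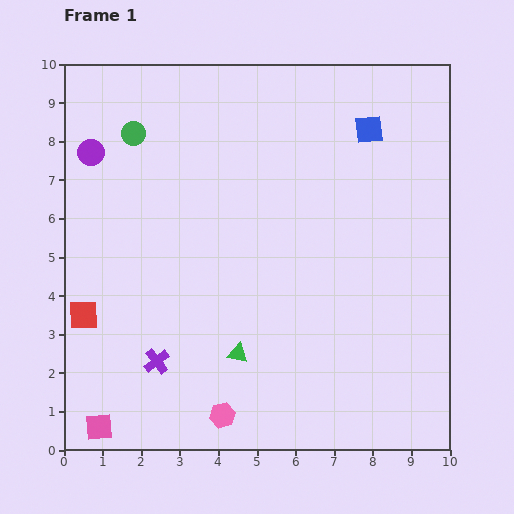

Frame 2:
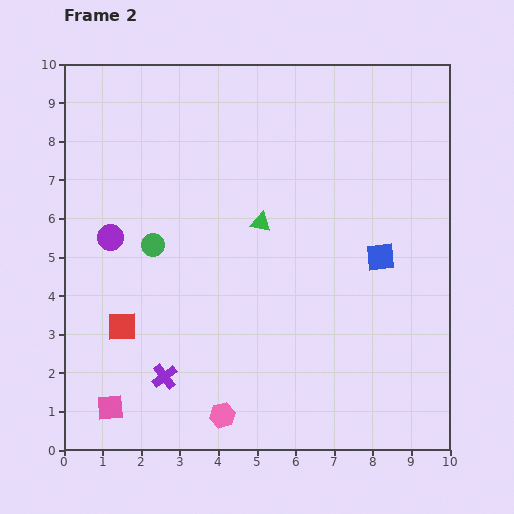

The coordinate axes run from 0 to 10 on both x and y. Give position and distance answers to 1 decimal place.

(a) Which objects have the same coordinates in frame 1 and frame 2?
the pink hexagon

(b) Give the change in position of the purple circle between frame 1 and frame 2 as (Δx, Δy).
(0.5, -2.2)

The purple circle was at (0.7, 7.7) in frame 1 and (1.2, 5.5) in frame 2.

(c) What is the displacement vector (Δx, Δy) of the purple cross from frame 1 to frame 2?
(0.2, -0.4)

The purple cross was at (2.4, 2.3) in frame 1 and (2.6, 1.9) in frame 2.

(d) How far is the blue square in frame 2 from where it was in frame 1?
3.3

The blue square moved from (7.9, 8.3) to (8.2, 5.0), a distance of √(0.3² + 3.3²) ≈ 3.3.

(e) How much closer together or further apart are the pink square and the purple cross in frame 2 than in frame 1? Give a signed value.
-0.7

Distance in frame 1: 2.3. Distance in frame 2: 1.6.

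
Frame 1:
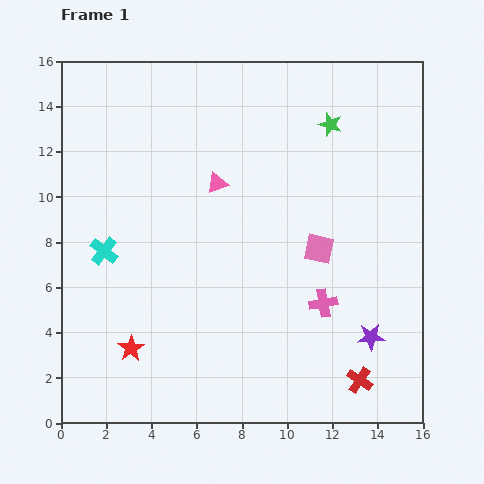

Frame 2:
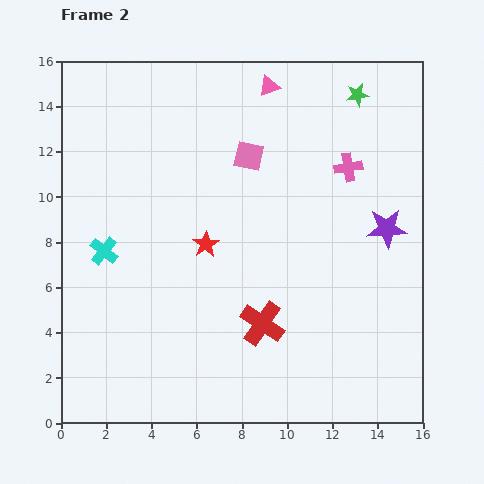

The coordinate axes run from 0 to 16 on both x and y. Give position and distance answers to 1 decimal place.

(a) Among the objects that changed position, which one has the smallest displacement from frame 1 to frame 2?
the green star

(moved 1.8)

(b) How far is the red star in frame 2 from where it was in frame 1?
5.7

The red star moved from (3.1, 3.3) to (6.4, 7.9), a distance of √(3.3² + 4.6²) ≈ 5.7.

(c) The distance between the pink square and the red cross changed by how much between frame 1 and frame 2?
+1.3

Distance in frame 1: 6.1. Distance in frame 2: 7.4.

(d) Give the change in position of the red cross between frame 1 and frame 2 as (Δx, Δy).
(-4.3, 2.5)

The red cross was at (13.2, 1.9) in frame 1 and (8.9, 4.4) in frame 2.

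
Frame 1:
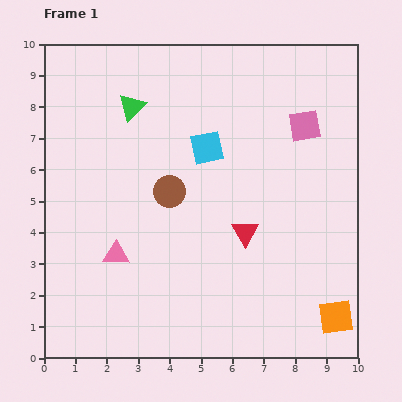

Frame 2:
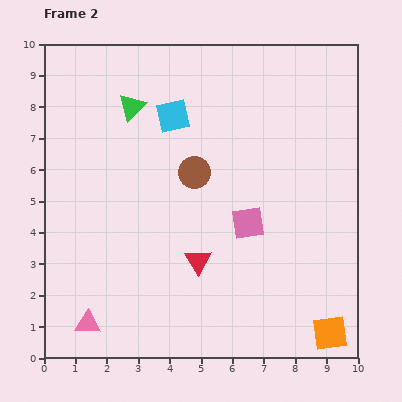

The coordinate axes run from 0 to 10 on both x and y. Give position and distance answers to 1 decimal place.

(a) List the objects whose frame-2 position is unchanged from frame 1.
the green triangle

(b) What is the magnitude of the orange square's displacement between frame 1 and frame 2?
0.5

The orange square moved from (9.3, 1.3) to (9.1, 0.8), a distance of √(0.2² + 0.5²) ≈ 0.5.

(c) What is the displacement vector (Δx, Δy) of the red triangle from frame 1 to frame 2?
(-1.5, -0.9)

The red triangle was at (6.4, 4.0) in frame 1 and (4.9, 3.1) in frame 2.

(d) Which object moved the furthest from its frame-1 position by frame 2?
the pink square

(moved 3.6; next 2.4)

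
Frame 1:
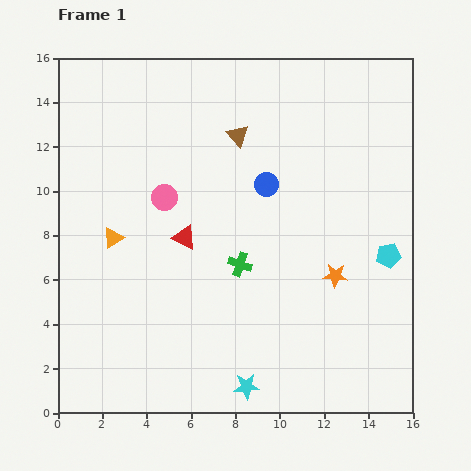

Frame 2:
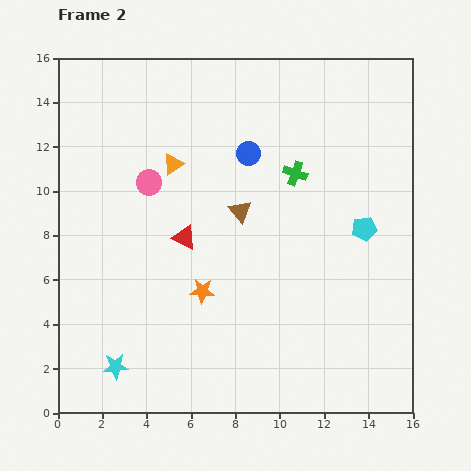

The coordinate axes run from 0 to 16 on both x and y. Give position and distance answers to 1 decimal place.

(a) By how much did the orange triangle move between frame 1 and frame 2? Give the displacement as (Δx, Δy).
(2.7, 3.3)

The orange triangle was at (2.5, 7.9) in frame 1 and (5.2, 11.2) in frame 2.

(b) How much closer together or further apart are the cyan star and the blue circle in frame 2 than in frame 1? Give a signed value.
+2.2

Distance in frame 1: 9.1. Distance in frame 2: 11.3.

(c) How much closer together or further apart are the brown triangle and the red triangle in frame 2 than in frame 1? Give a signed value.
-2.4

Distance in frame 1: 5.2. Distance in frame 2: 2.8.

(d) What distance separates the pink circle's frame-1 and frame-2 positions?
1.0

The pink circle moved from (4.8, 9.7) to (4.1, 10.4), a distance of √(0.7² + 0.7²) ≈ 1.0.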